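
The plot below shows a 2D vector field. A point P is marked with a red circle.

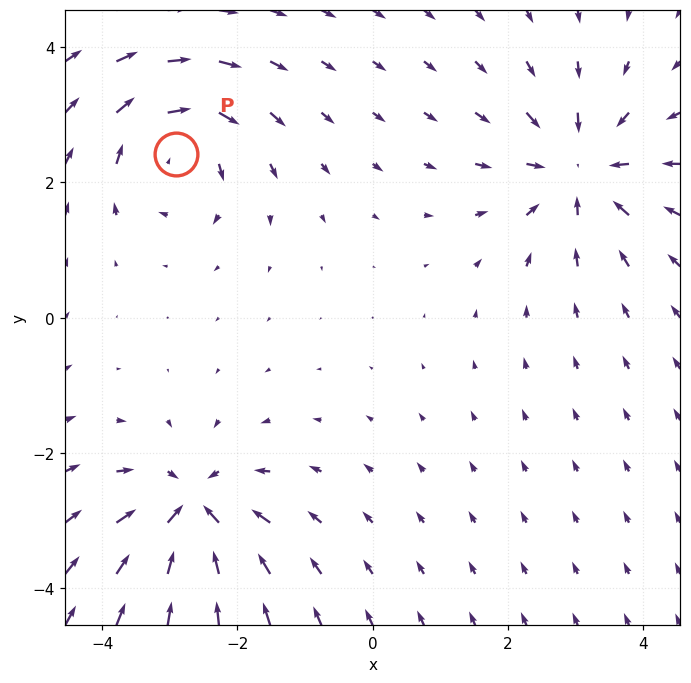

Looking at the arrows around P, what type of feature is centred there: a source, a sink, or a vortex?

At P (-2.9, 2.4) the arrows circulate clockwise. Divergence ≈0, curl about -6 — near-zero divergence with nonzero curl is a vortex.

vortex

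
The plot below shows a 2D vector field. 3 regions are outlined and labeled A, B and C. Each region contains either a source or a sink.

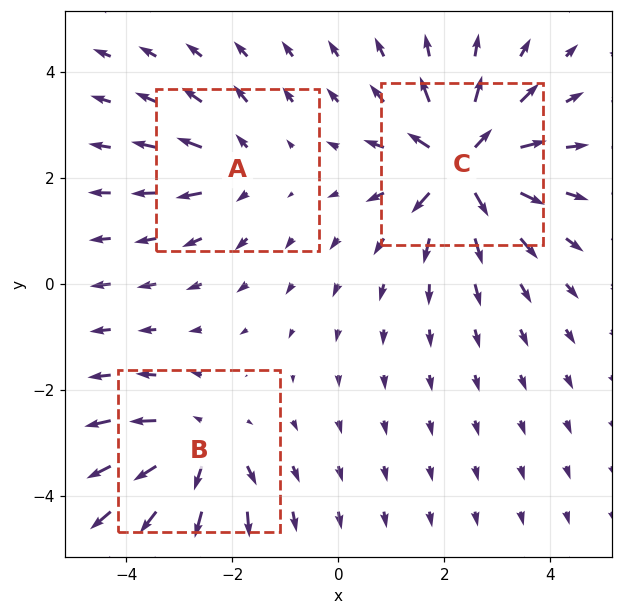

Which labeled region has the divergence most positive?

C

Divergence at each region's feature centre — A: about +3, B: about +4, C: about +6. Region C is most positive.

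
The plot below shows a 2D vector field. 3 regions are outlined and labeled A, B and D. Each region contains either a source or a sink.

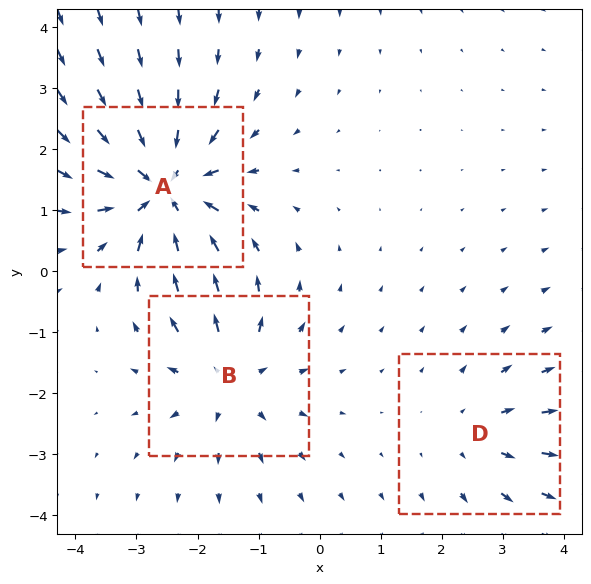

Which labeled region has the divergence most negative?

A

Divergence at each region's feature centre — A: about -5, B: about +3, D: about +2. Region A is most negative.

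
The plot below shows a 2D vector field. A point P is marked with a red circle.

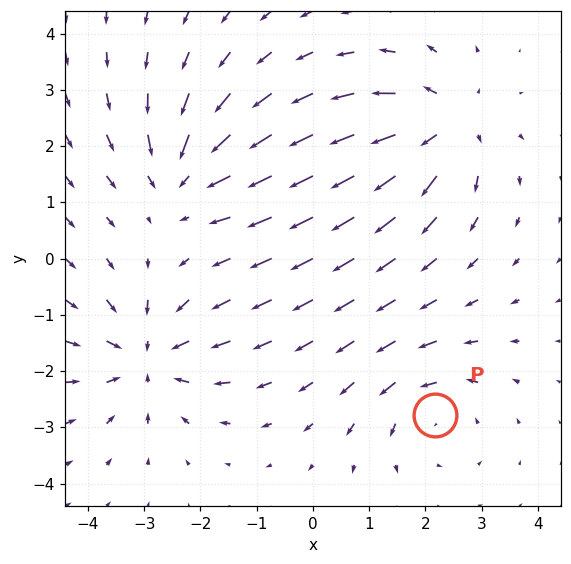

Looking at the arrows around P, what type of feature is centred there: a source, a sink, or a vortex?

At P (2.2, -2.8) the arrows circulate counterclockwise. Divergence ≈0, curl about +3 — near-zero divergence with nonzero curl is a vortex.

vortex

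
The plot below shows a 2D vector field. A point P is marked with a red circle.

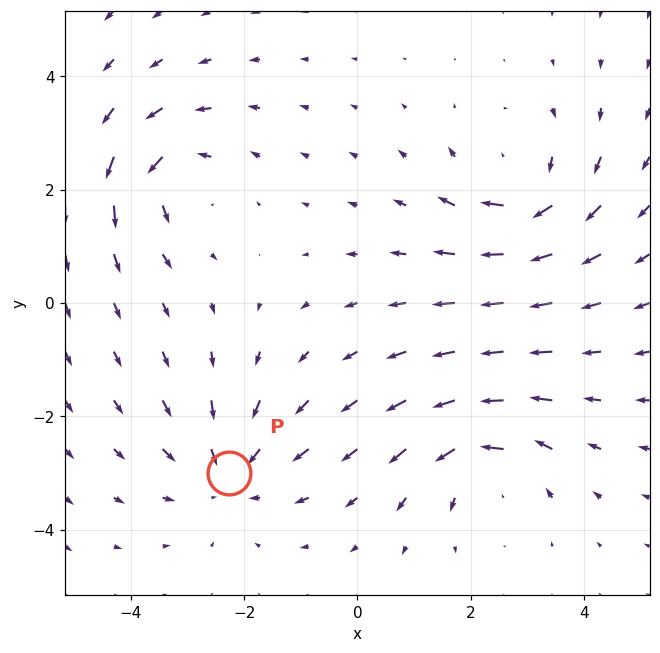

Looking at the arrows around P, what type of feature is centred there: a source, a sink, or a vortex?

sink

At P (-2.3, -3.0) the arrows converge inward. Divergence about -4, curl ≈0 — negative divergence with near-zero curl is a sink.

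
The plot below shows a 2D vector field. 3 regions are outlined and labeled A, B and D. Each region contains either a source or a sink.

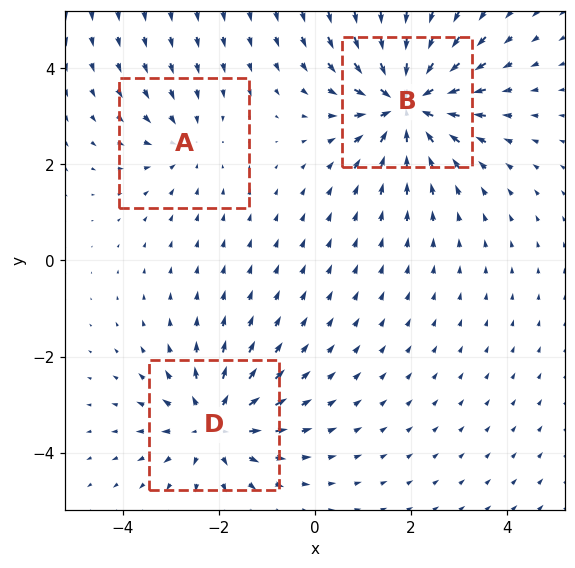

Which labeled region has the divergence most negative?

B

Divergence at each region's feature centre — A: about -2, B: about -5, D: about +4. Region B is most negative.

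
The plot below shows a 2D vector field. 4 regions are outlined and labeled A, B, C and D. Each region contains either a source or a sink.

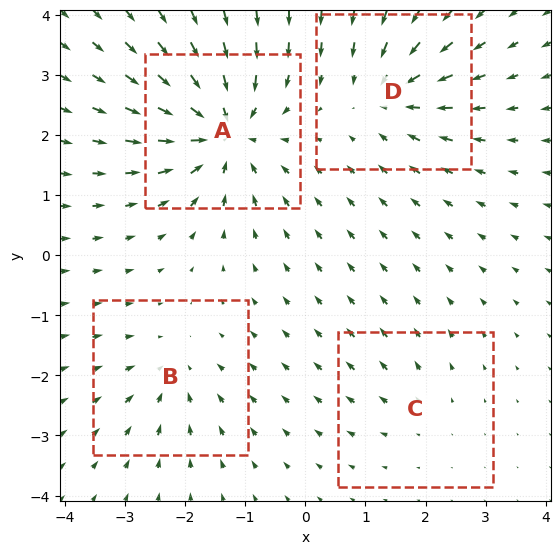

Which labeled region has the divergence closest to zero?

C

Divergence at each region's feature centre — A: about -8, B: about -4, C: about +2, D: about -5. Region C is closest to zero.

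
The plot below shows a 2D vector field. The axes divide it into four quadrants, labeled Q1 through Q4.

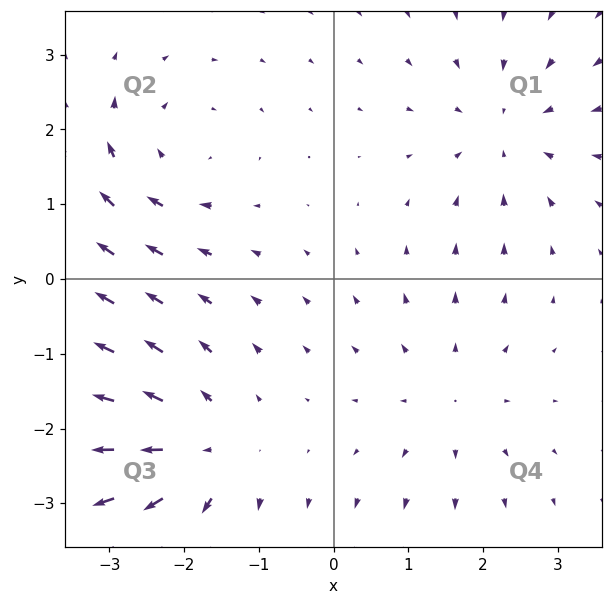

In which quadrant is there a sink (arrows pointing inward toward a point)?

The sink sits at approximately (2.3, 2.0), which lies in quadrant Q1. The divergence there is about -3, negative as expected for a sink.

Q1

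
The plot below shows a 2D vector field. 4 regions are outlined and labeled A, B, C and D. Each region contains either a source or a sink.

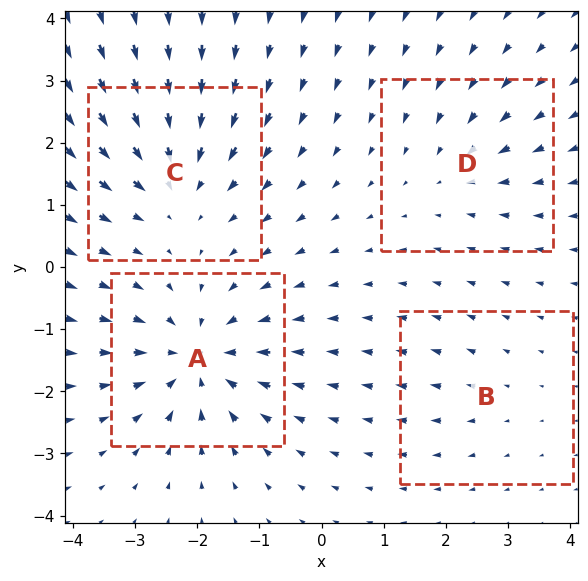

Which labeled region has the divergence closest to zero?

Divergence at each region's feature centre — A: about -7, B: about +2, C: about -5, D: about -3. Region B is closest to zero.

B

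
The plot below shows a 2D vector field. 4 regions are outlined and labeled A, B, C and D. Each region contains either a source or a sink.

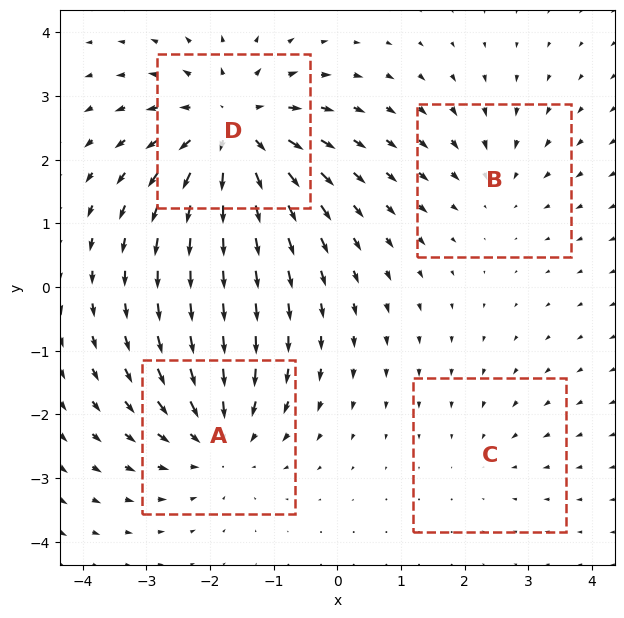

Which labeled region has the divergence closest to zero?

Divergence at each region's feature centre — A: about -5, B: about -3, C: about -2, D: about +7. Region C is closest to zero.

C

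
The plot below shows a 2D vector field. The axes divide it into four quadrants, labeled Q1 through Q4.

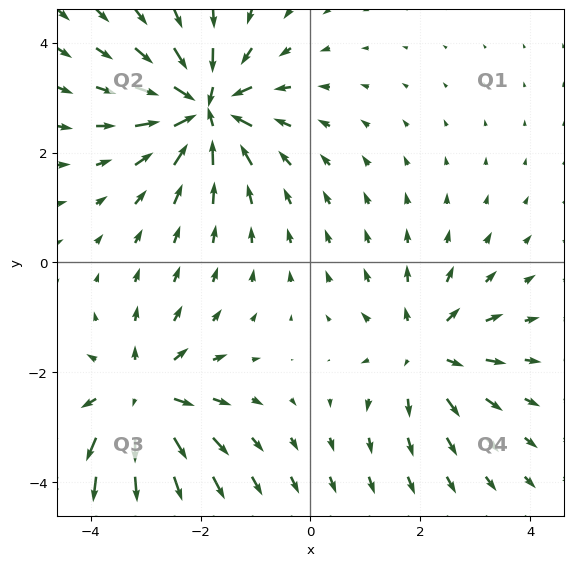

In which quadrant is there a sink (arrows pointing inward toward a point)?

Q2

The sink sits at approximately (-1.9, 2.8), which lies in quadrant Q2. The divergence there is about -6, negative as expected for a sink.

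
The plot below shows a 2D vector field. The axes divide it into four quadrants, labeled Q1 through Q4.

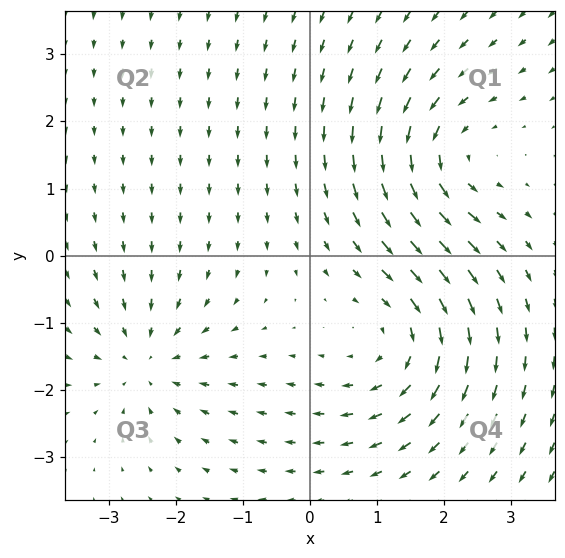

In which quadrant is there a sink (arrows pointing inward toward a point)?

Q3

The sink sits at approximately (-2.4, -1.6), which lies in quadrant Q3. The divergence there is about -4, negative as expected for a sink.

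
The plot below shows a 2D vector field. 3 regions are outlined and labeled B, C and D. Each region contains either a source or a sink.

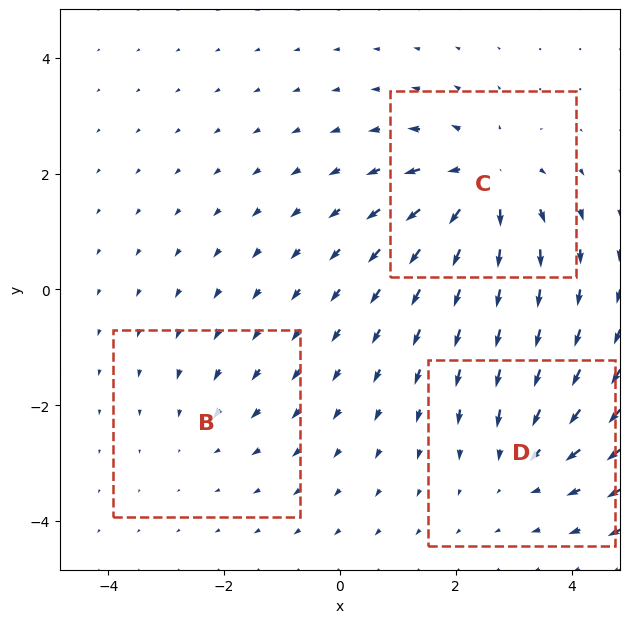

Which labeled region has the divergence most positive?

Divergence at each region's feature centre — B: about -2, C: about +5, D: about -3. Region C is most positive.

C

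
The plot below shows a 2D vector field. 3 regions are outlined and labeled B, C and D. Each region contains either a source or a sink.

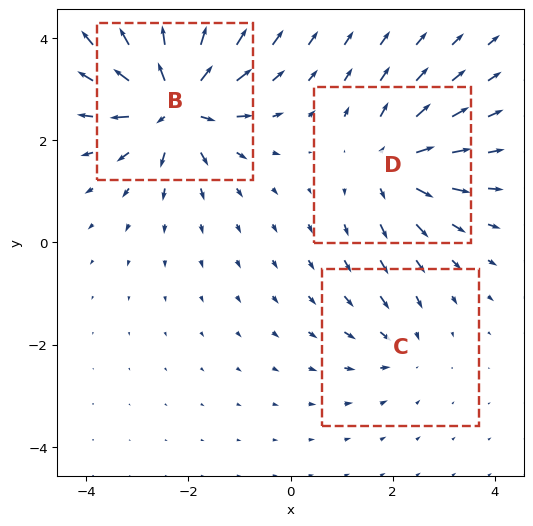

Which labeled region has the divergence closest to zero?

C

Divergence at each region's feature centre — B: about +6, C: about -2, D: about +4. Region C is closest to zero.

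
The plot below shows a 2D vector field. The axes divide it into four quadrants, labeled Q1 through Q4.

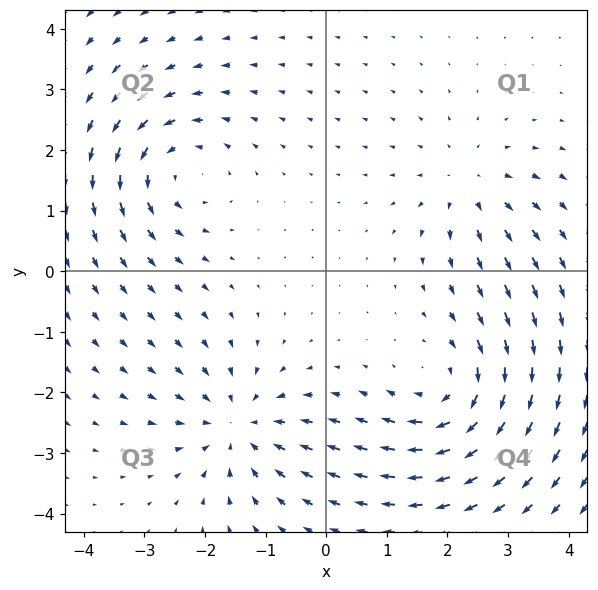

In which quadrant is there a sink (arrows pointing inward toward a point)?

Q3

The sink sits at approximately (-1.5, -2.6), which lies in quadrant Q3. The divergence there is about -4, negative as expected for a sink.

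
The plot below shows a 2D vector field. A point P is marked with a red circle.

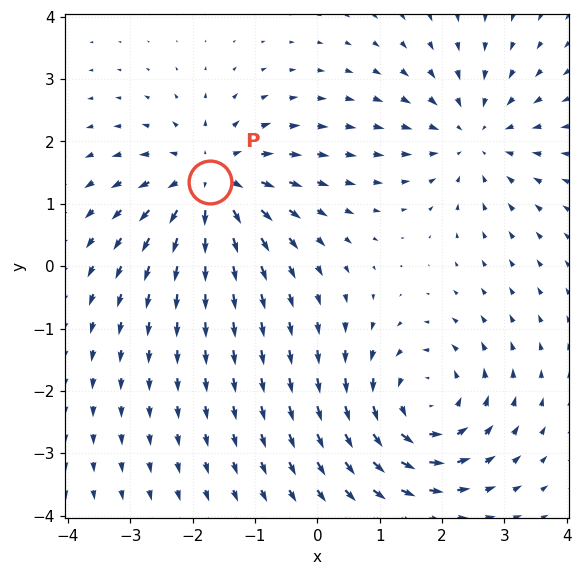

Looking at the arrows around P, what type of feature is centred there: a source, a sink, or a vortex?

At P (-1.7, 1.4) the arrows spread outward. Divergence about +4, curl ≈0 — positive divergence with near-zero curl is a source.

source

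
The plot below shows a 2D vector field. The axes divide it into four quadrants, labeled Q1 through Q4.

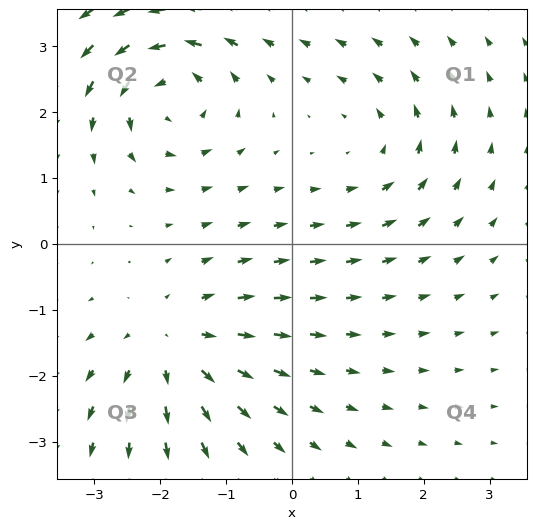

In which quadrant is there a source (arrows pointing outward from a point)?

Q3

The source sits at approximately (-1.8, -1.5), which lies in quadrant Q3. The divergence there is about +3, positive as expected for a source.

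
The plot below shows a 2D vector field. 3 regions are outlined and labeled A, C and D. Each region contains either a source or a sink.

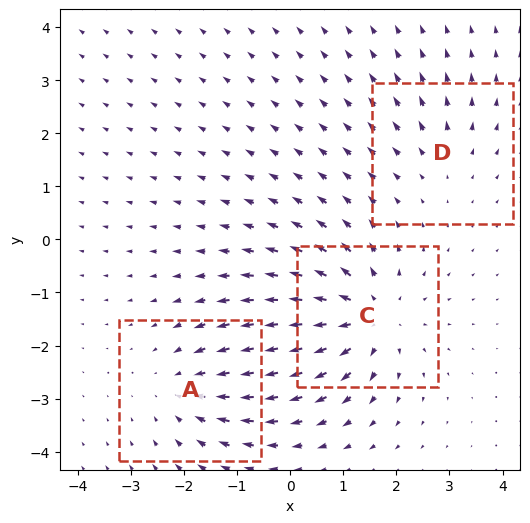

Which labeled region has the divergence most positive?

C

Divergence at each region's feature centre — A: about -3, C: about +4, D: about +2. Region C is most positive.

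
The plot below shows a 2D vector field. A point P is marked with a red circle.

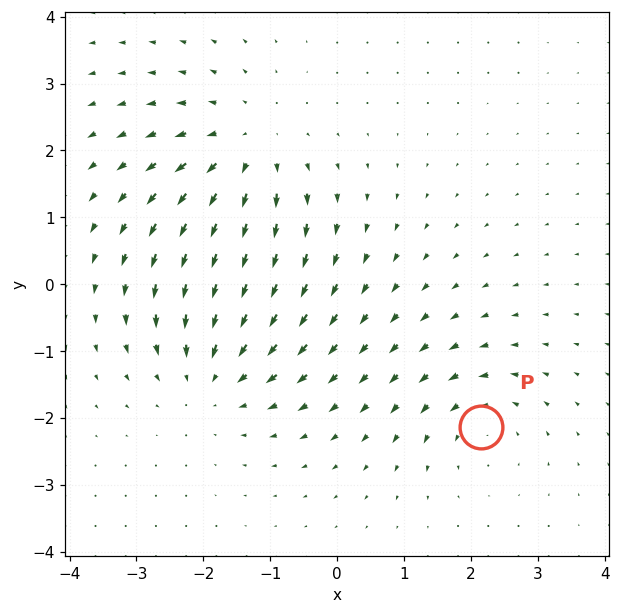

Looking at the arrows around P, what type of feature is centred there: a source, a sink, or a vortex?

vortex

At P (2.1, -2.1) the arrows circulate counterclockwise. Divergence ≈0, curl about +3 — near-zero divergence with nonzero curl is a vortex.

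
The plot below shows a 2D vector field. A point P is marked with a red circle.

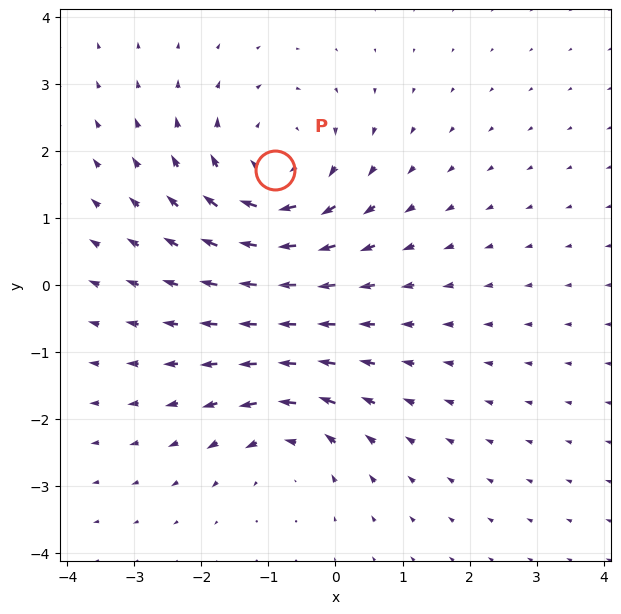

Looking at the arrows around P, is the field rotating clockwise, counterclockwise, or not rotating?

clockwise

Near P at (-0.9, 1.7) the arrows circulate clockwise. The curl (z-component) there is about -4; negative curl means clockwise rotation.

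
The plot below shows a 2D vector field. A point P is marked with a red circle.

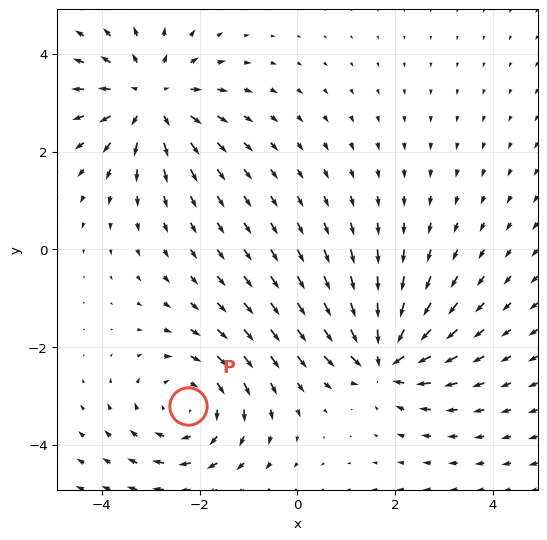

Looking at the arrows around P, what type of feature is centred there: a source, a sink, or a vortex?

At P (-2.2, -3.2) the arrows circulate clockwise. Divergence ≈0, curl about -4 — near-zero divergence with nonzero curl is a vortex.

vortex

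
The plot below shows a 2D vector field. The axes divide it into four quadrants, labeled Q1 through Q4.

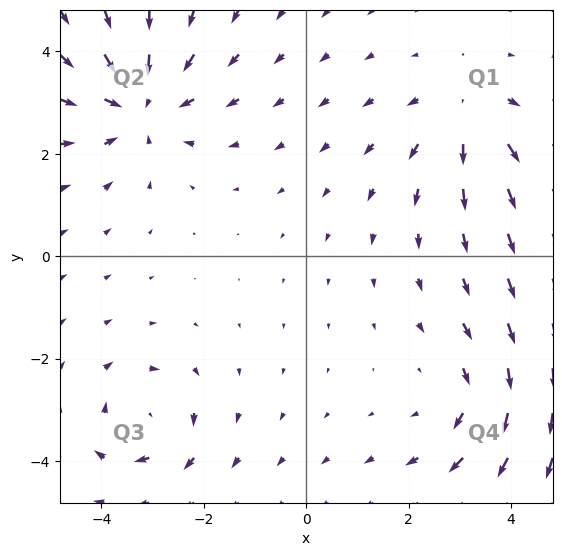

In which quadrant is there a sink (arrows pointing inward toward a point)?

Q2

The sink sits at approximately (-3.2, 3.0), which lies in quadrant Q2. The divergence there is about -4, negative as expected for a sink.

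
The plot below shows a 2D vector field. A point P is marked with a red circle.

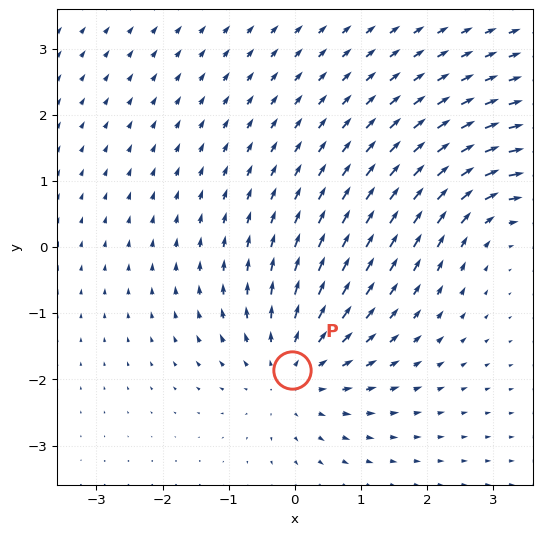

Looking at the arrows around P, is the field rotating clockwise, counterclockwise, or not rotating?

Near P at (-0.0, -1.9) the arrows show no circulation. The curl there is ≈0.

not rotating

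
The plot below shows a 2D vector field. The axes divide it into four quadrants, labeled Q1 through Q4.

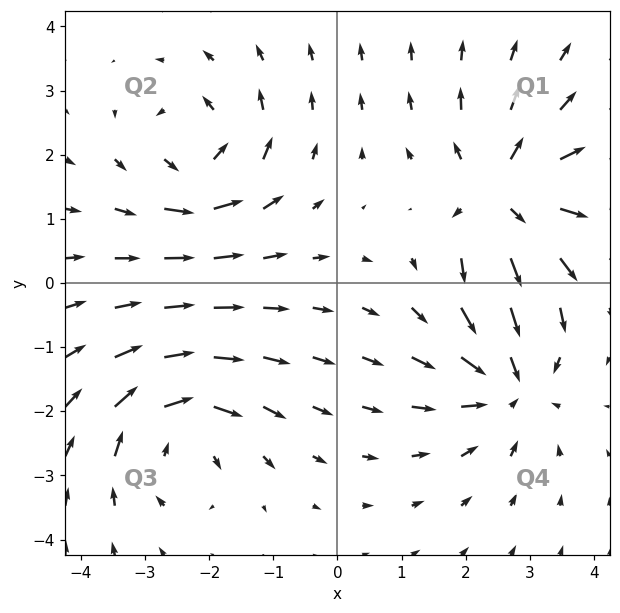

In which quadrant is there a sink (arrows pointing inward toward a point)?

The sink sits at approximately (2.7, -1.6), which lies in quadrant Q4. The divergence there is about -5, negative as expected for a sink.

Q4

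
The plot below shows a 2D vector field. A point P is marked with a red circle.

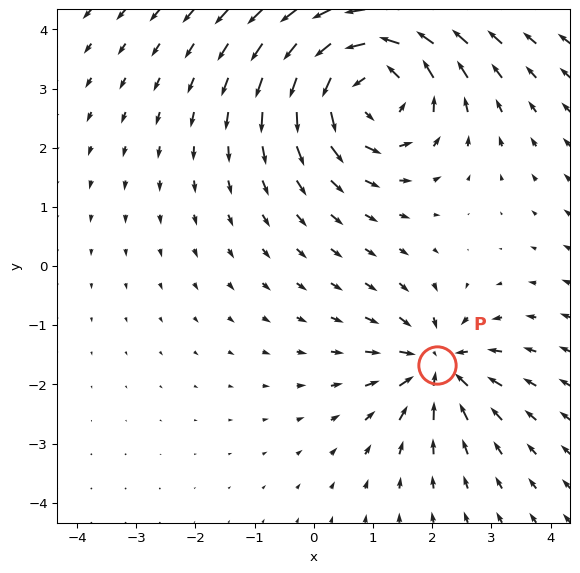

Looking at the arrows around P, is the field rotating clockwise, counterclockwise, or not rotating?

not rotating

Near P at (2.1, -1.7) the arrows show no circulation. The curl there is ≈0.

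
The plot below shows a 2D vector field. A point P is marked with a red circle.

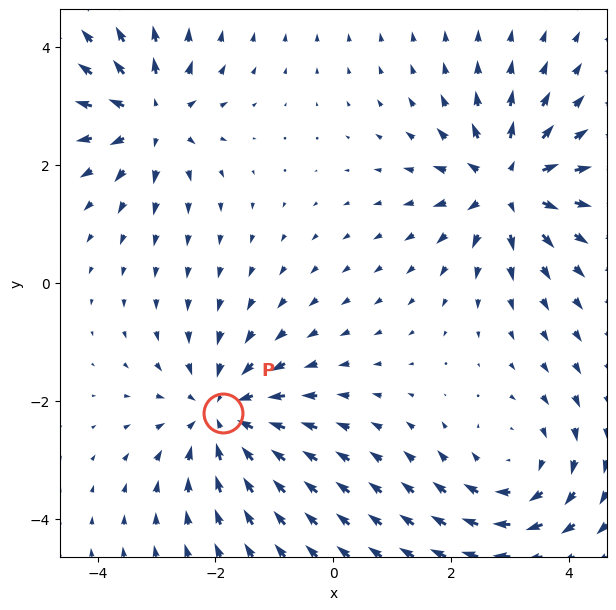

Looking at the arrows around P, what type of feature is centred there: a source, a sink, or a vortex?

sink

At P (-1.9, -2.2) the arrows converge inward. Divergence about -5, curl ≈0 — negative divergence with near-zero curl is a sink.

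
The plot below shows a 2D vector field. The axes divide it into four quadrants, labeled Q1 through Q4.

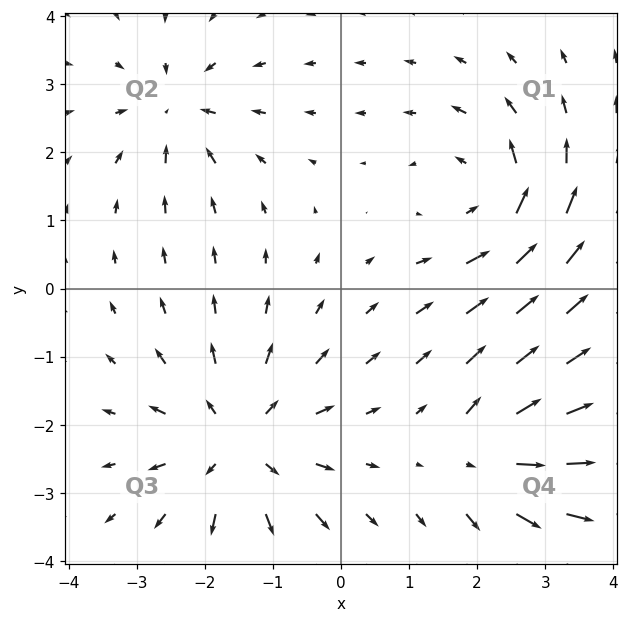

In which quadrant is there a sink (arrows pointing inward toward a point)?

Q2

The sink sits at approximately (-2.4, 2.6), which lies in quadrant Q2. The divergence there is about -4, negative as expected for a sink.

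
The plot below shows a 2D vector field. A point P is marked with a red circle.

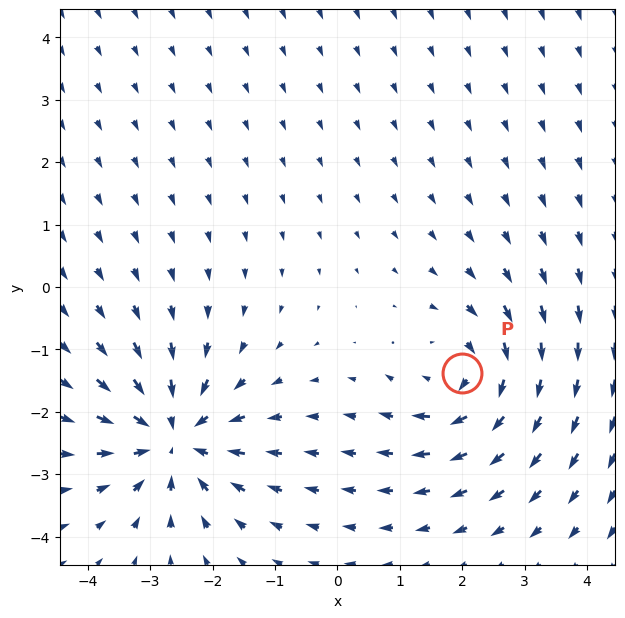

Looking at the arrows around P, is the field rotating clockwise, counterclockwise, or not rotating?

clockwise

Near P at (2.0, -1.4) the arrows circulate clockwise. The curl (z-component) there is about -4; negative curl means clockwise rotation.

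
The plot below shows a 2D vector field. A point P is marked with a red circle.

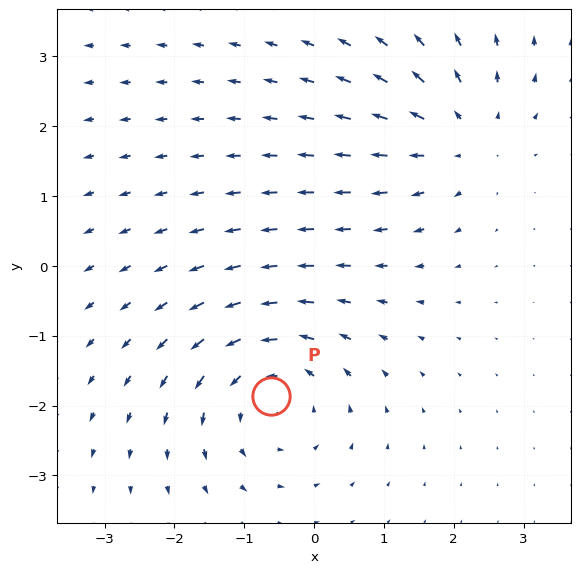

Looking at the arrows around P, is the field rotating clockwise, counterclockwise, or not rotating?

Near P at (-0.6, -1.9) the arrows circulate counterclockwise. The curl (z-component) there is about +3; positive curl means counterclockwise rotation.

counterclockwise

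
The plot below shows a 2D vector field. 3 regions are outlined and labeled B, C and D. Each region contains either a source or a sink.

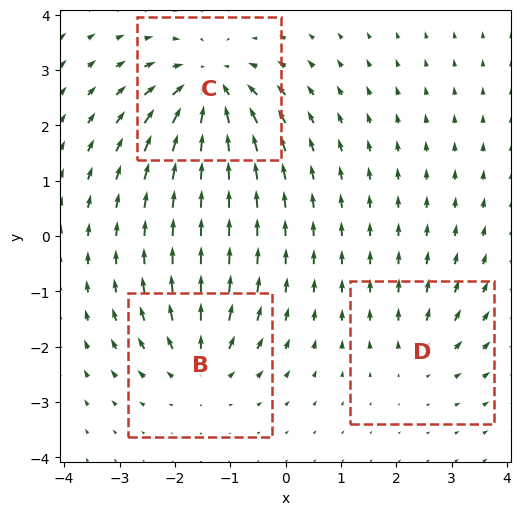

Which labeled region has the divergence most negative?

Divergence at each region's feature centre — B: about +4, C: about -6, D: about +2. Region C is most negative.

C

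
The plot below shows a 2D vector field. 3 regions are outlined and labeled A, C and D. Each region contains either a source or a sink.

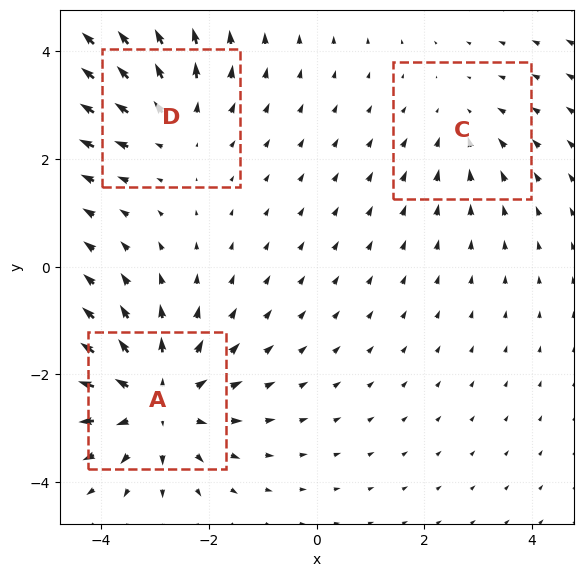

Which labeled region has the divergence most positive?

A

Divergence at each region's feature centre — A: about +4, C: about -2, D: about +3. Region A is most positive.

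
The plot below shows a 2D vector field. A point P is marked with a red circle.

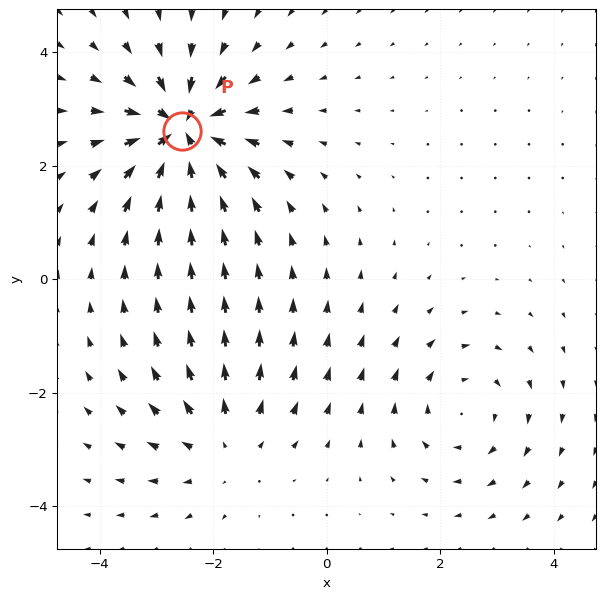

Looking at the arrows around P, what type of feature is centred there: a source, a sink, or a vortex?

sink

At P (-2.5, 2.6) the arrows converge inward. Divergence about -6, curl ≈0 — negative divergence with near-zero curl is a sink.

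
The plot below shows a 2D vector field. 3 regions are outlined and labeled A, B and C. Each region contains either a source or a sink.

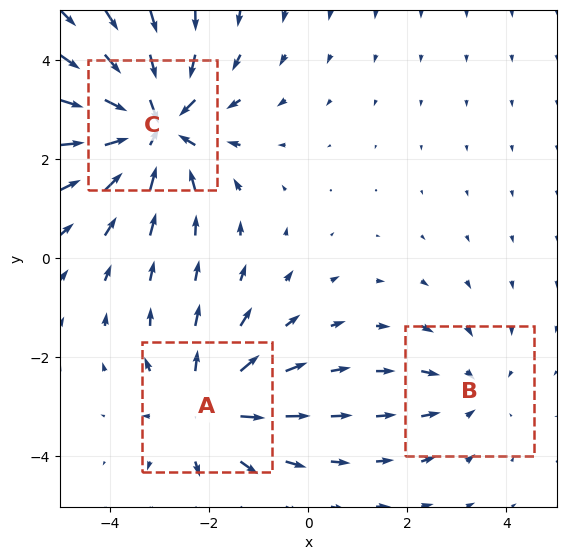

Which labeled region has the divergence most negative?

Divergence at each region's feature centre — A: about +3, B: about -2, C: about -4. Region C is most negative.

C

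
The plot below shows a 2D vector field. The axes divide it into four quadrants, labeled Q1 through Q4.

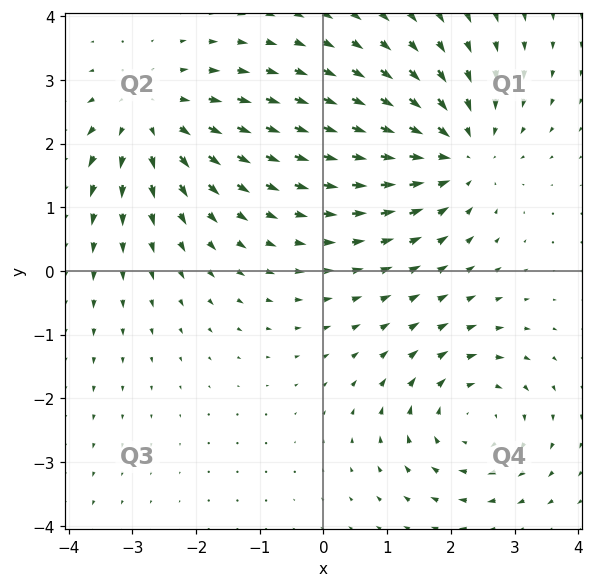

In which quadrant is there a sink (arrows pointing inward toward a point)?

Q1

The sink sits at approximately (2.1, 1.9), which lies in quadrant Q1. The divergence there is about -3, negative as expected for a sink.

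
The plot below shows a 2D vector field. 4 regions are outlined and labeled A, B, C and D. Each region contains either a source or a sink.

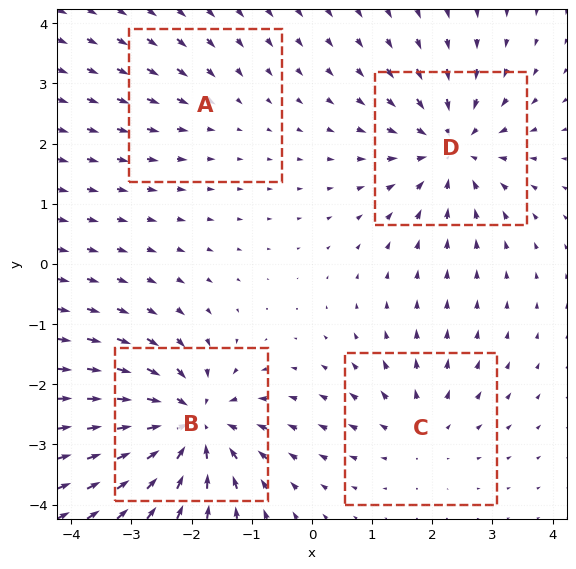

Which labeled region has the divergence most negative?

Divergence at each region's feature centre — A: about -2, B: about -7, C: about +3, D: about -6. Region B is most negative.

B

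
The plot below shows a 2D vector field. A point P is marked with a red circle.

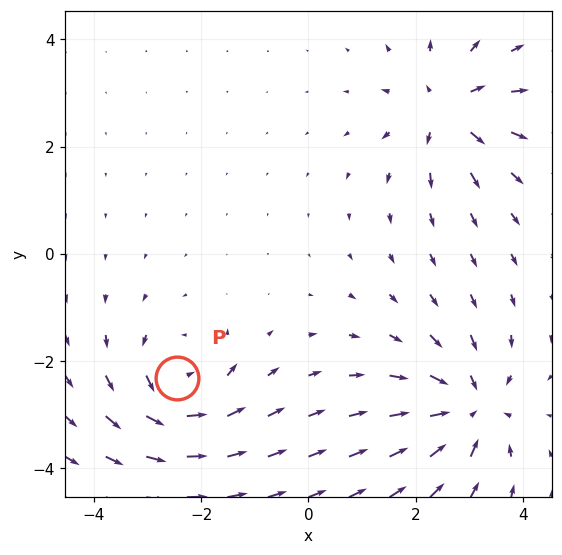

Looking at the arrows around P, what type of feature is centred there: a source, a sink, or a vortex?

vortex

At P (-2.5, -2.3) the arrows circulate counterclockwise. Divergence ≈0, curl about +4 — near-zero divergence with nonzero curl is a vortex.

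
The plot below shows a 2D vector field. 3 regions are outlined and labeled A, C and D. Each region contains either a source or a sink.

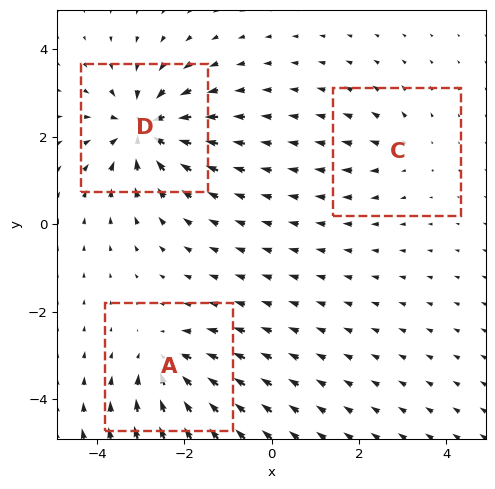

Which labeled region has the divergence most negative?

D

Divergence at each region's feature centre — A: about -4, C: about +2, D: about -6. Region D is most negative.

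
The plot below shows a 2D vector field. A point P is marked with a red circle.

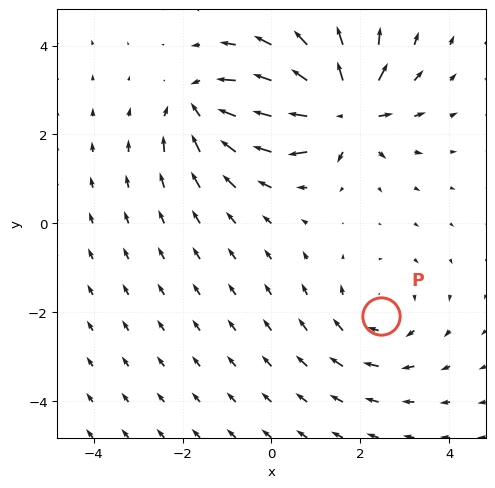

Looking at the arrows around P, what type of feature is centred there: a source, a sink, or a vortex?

vortex

At P (2.5, -2.1) the arrows circulate clockwise. Divergence ≈0, curl about -3 — near-zero divergence with nonzero curl is a vortex.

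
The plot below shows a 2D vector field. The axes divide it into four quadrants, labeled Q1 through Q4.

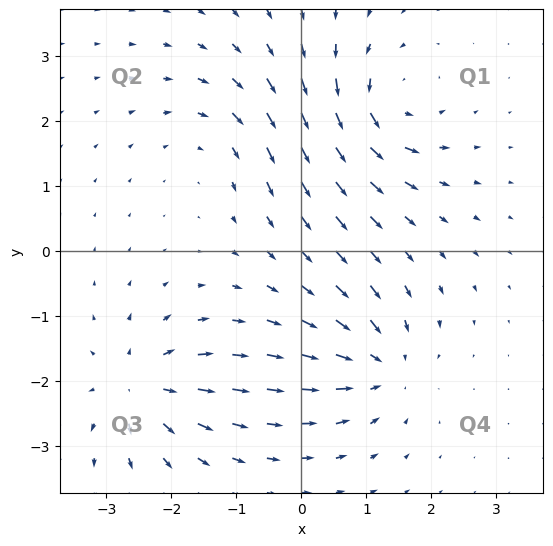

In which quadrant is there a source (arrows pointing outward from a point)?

The source sits at approximately (-2.5, -2.1), which lies in quadrant Q3. The divergence there is about +7, positive as expected for a source.

Q3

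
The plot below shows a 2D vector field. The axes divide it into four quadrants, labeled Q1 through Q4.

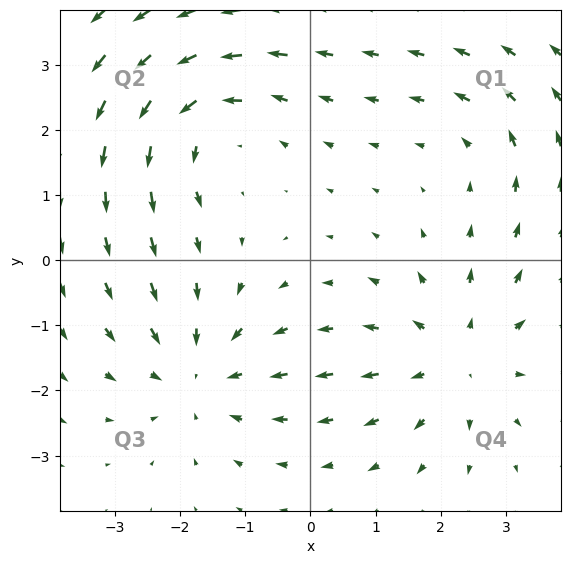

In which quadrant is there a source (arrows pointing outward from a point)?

Q4

The source sits at approximately (2.2, -1.5), which lies in quadrant Q4. The divergence there is about +4, positive as expected for a source.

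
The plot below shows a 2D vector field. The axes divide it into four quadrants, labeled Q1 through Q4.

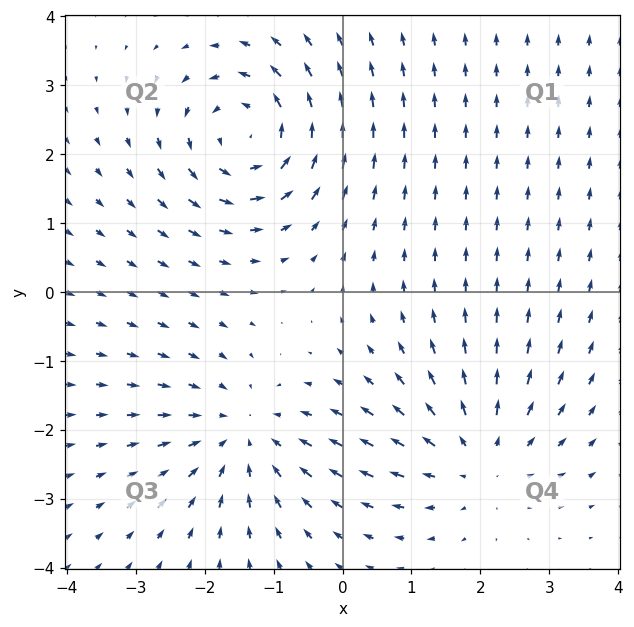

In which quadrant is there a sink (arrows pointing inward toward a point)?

The sink sits at approximately (-1.4, -2.1), which lies in quadrant Q3. The divergence there is about -4, negative as expected for a sink.

Q3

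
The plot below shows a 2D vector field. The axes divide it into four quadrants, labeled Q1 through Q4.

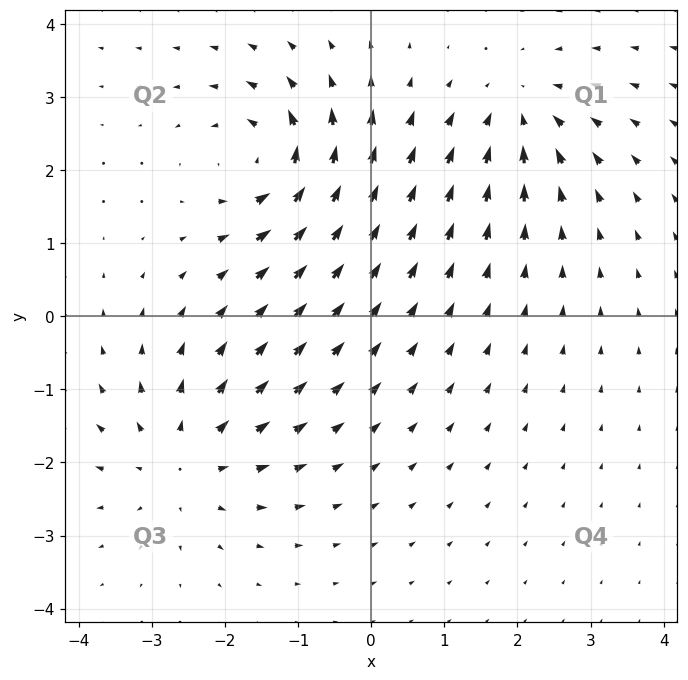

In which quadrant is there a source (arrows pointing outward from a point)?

Q3

The source sits at approximately (-2.6, -2.0), which lies in quadrant Q3. The divergence there is about +4, positive as expected for a source.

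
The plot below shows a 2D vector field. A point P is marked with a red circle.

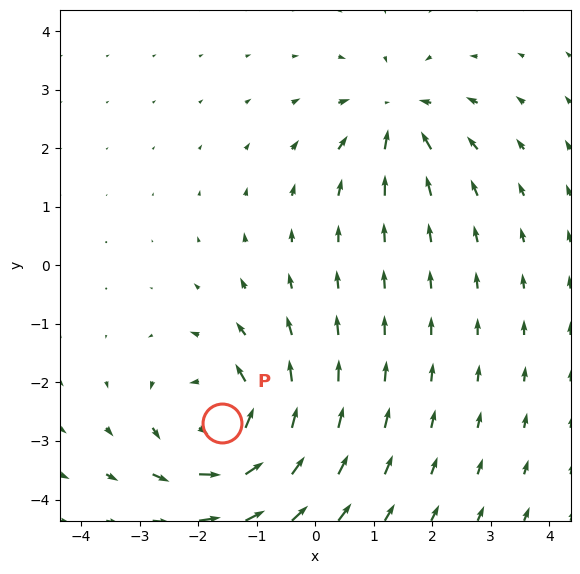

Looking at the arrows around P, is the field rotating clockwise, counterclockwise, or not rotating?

counterclockwise

Near P at (-1.6, -2.7) the arrows circulate counterclockwise. The curl (z-component) there is about +5; positive curl means counterclockwise rotation.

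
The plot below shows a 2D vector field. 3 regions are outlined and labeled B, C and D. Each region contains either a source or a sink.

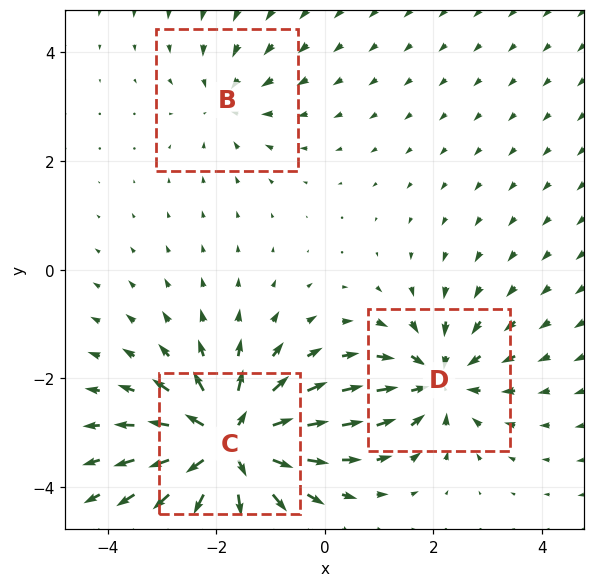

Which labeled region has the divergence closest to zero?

Divergence at each region's feature centre — B: about -2, C: about +6, D: about -4. Region B is closest to zero.

B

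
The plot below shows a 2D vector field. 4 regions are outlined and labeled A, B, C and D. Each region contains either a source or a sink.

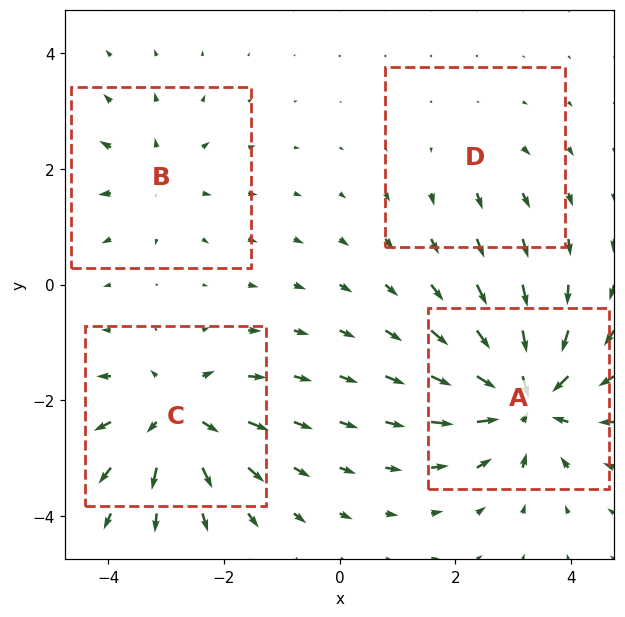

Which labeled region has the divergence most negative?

A

Divergence at each region's feature centre — A: about -8, B: about +4, C: about +6, D: about +2. Region A is most negative.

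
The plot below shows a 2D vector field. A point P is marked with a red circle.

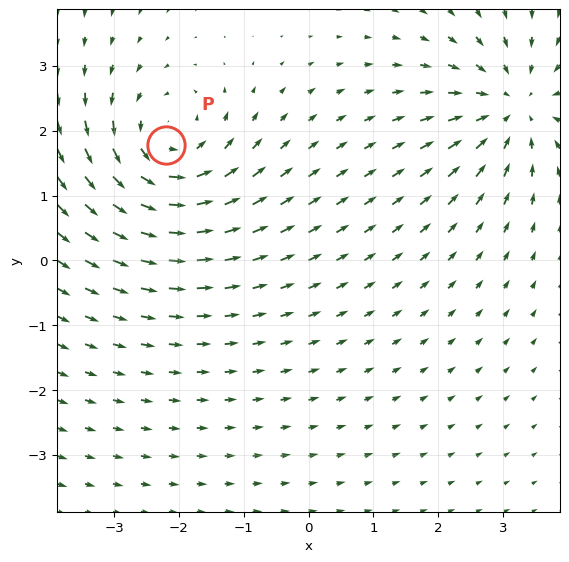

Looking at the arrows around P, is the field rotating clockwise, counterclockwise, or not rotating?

counterclockwise

Near P at (-2.2, 1.8) the arrows circulate counterclockwise. The curl (z-component) there is about +5; positive curl means counterclockwise rotation.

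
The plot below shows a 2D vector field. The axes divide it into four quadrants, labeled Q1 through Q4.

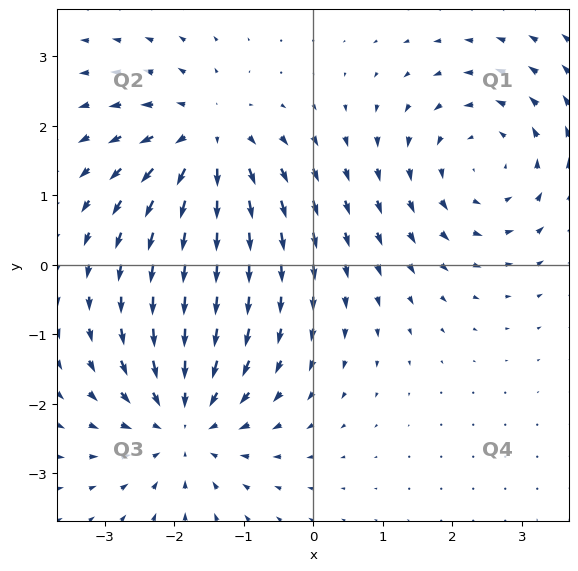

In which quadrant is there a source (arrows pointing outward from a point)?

Q2

The source sits at approximately (-1.5, 1.8), which lies in quadrant Q2. The divergence there is about +5, positive as expected for a source.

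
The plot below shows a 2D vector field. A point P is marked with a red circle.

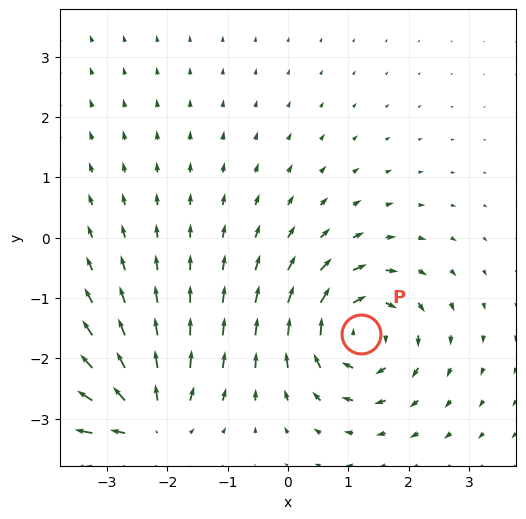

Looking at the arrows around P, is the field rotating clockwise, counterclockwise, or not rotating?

Near P at (1.2, -1.6) the arrows circulate clockwise. The curl (z-component) there is about -5; negative curl means clockwise rotation.

clockwise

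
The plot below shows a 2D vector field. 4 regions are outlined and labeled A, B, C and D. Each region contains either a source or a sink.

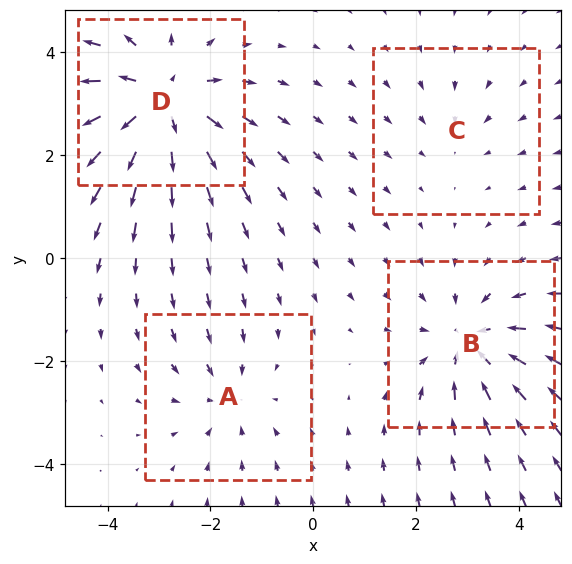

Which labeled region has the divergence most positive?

D

Divergence at each region's feature centre — A: about -3, B: about -5, C: about -2, D: about +6. Region D is most positive.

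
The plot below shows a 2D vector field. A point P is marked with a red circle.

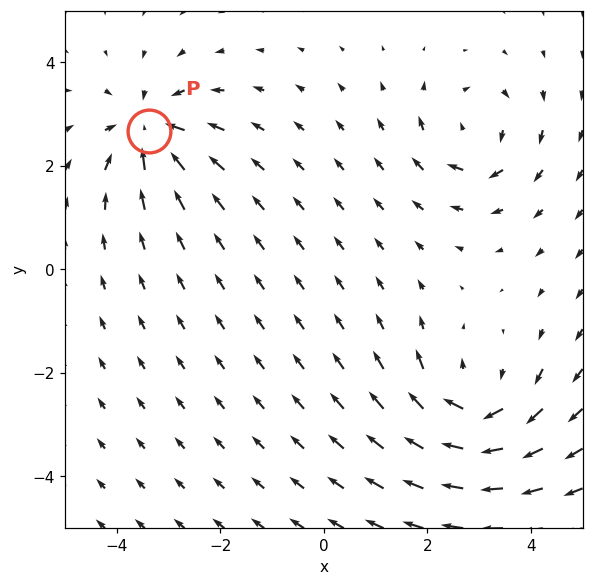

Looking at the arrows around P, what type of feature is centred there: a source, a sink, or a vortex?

sink

At P (-3.4, 2.7) the arrows converge inward. Divergence about -5, curl ≈0 — negative divergence with near-zero curl is a sink.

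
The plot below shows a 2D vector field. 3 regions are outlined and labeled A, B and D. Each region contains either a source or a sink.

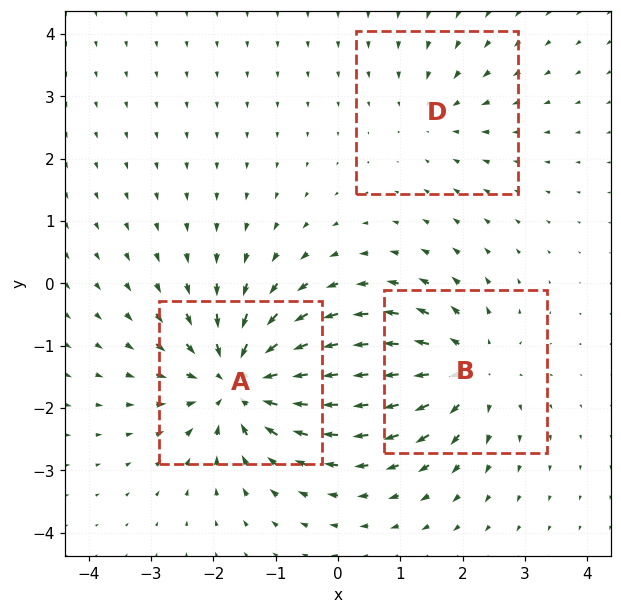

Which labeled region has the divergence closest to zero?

D

Divergence at each region's feature centre — A: about -5, B: about +4, D: about -2. Region D is closest to zero.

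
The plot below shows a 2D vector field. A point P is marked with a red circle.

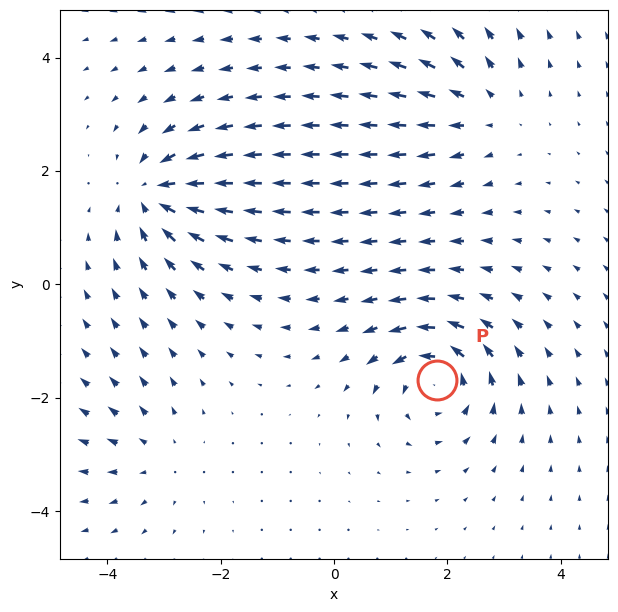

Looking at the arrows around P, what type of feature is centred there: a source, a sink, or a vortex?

At P (1.8, -1.7) the arrows circulate counterclockwise. Divergence ≈0, curl about +6 — near-zero divergence with nonzero curl is a vortex.

vortex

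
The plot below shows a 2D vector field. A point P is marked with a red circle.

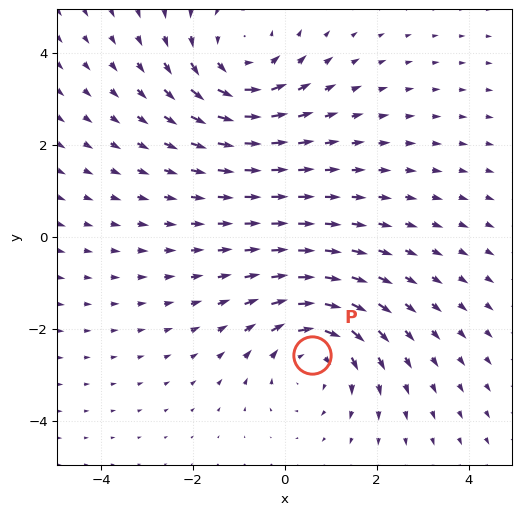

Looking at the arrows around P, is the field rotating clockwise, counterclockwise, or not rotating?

Near P at (0.6, -2.6) the arrows circulate clockwise. The curl (z-component) there is about -4; negative curl means clockwise rotation.

clockwise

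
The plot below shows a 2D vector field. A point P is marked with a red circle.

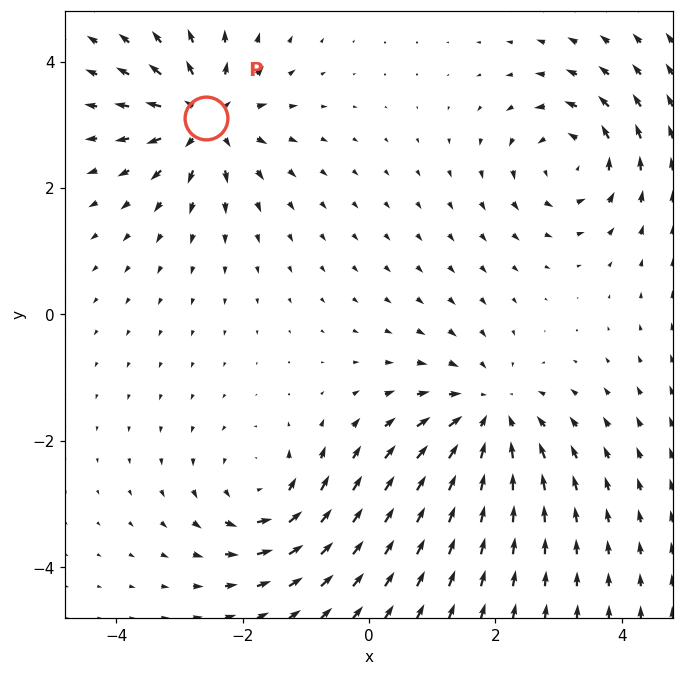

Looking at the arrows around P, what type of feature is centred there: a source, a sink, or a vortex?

source

At P (-2.6, 3.1) the arrows spread outward. Divergence about +6, curl ≈0 — positive divergence with near-zero curl is a source.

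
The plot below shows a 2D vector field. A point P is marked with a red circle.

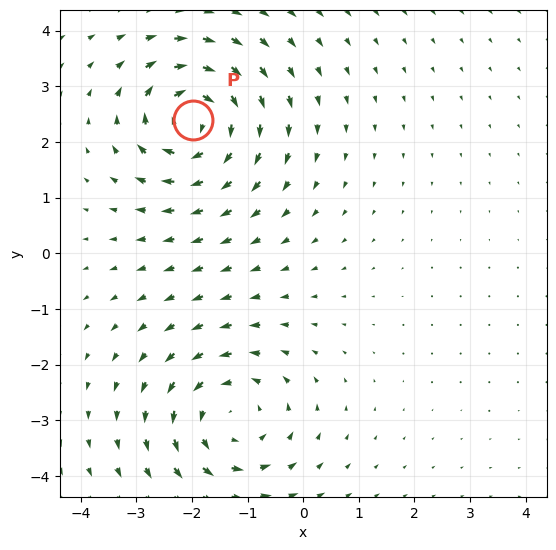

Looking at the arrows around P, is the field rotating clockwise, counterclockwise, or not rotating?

Near P at (-2.0, 2.4) the arrows circulate clockwise. The curl (z-component) there is about -7; negative curl means clockwise rotation.

clockwise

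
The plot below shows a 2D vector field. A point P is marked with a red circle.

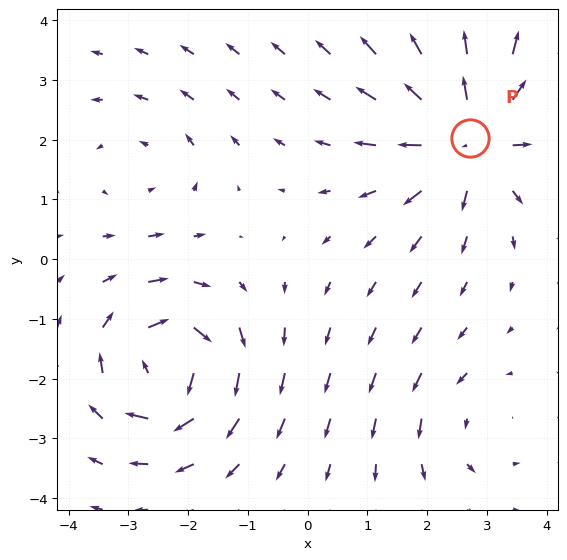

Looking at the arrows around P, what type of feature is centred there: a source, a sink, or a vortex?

source

At P (2.7, 2.0) the arrows spread outward. Divergence about +5, curl ≈0 — positive divergence with near-zero curl is a source.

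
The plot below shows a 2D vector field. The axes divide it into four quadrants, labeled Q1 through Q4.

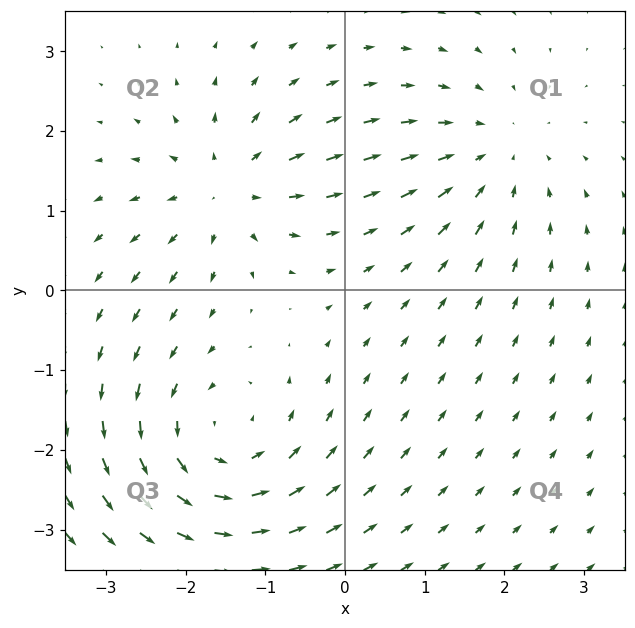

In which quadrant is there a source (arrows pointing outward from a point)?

The source sits at approximately (-1.5, 1.3), which lies in quadrant Q2. The divergence there is about +4, positive as expected for a source.

Q2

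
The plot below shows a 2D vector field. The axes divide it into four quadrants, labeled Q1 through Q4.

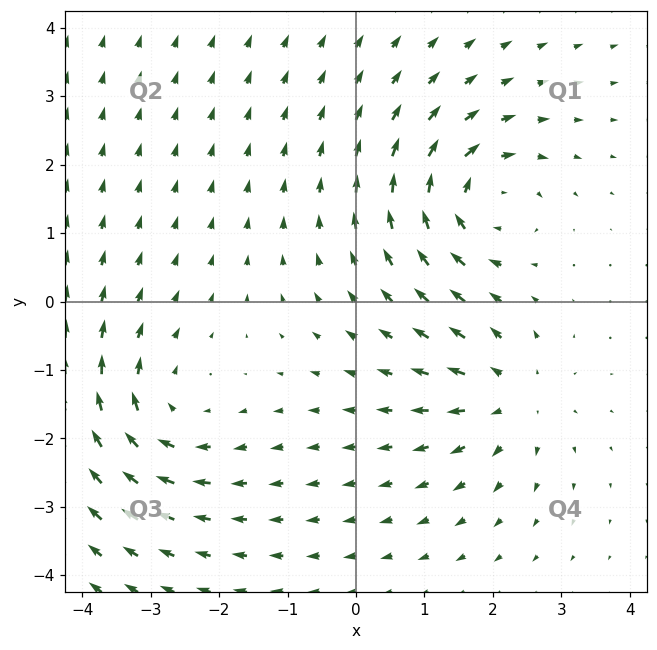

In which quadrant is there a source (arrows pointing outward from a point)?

Q4

The source sits at approximately (2.2, -1.4), which lies in quadrant Q4. The divergence there is about +5, positive as expected for a source.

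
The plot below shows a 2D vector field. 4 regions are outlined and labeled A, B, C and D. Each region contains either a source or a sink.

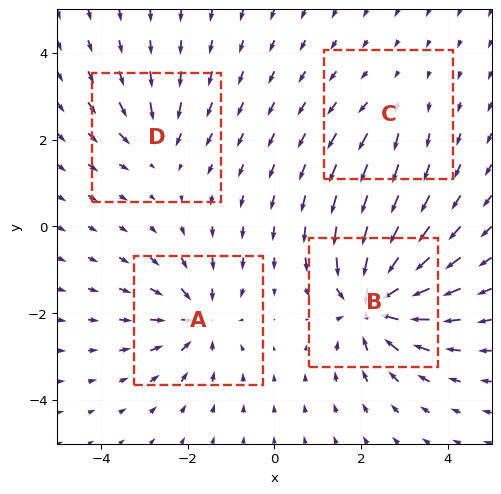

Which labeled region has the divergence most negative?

B

Divergence at each region's feature centre — A: about -6, B: about -9, C: about +3, D: about -4. Region B is most negative.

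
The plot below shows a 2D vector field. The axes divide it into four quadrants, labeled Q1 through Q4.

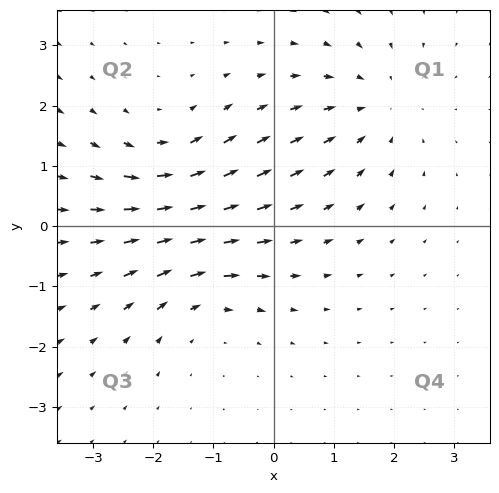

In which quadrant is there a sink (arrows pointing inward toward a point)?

The sink sits at approximately (1.7, 2.0), which lies in quadrant Q1. The divergence there is about -4, negative as expected for a sink.

Q1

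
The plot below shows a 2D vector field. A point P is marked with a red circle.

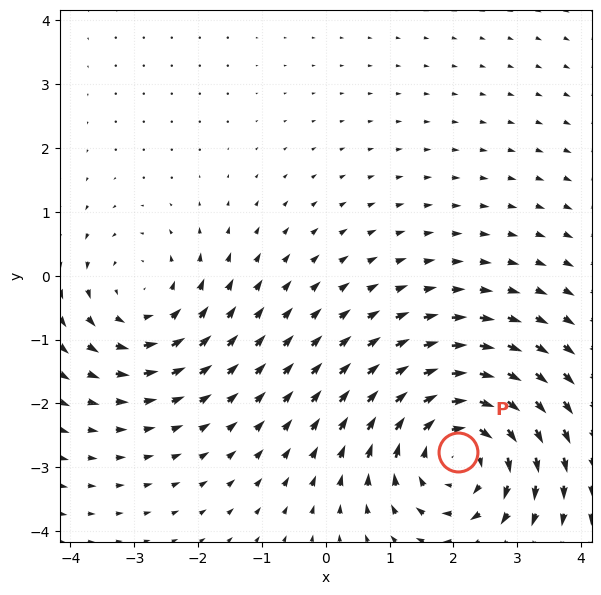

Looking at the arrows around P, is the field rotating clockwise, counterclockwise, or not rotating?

Near P at (2.1, -2.8) the arrows circulate clockwise. The curl (z-component) there is about -4; negative curl means clockwise rotation.

clockwise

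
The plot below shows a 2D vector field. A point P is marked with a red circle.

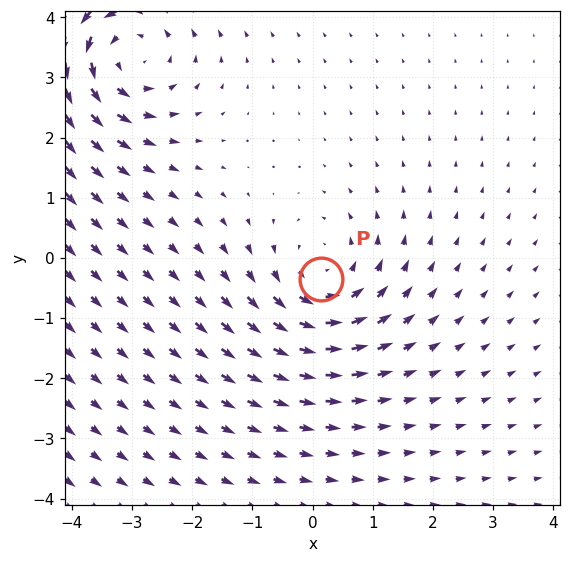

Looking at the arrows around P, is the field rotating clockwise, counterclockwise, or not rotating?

Near P at (0.1, -0.4) the arrows circulate counterclockwise. The curl (z-component) there is about +4; positive curl means counterclockwise rotation.

counterclockwise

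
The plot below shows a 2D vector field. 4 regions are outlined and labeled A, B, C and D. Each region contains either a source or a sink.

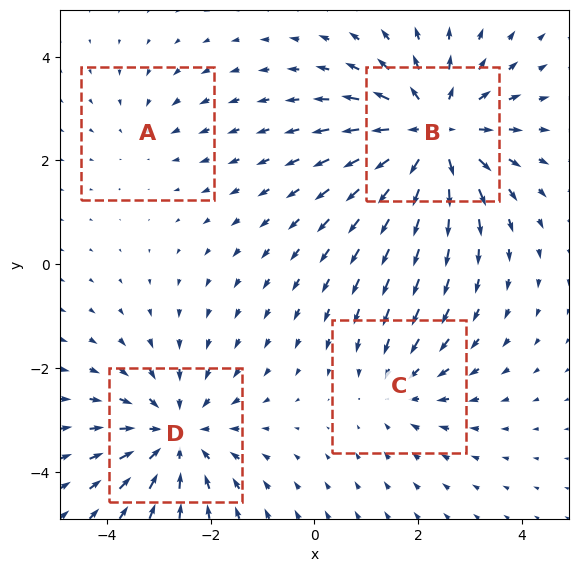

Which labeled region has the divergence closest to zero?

Divergence at each region's feature centre — A: about -2, B: about +6, C: about -3, D: about -4. Region A is closest to zero.

A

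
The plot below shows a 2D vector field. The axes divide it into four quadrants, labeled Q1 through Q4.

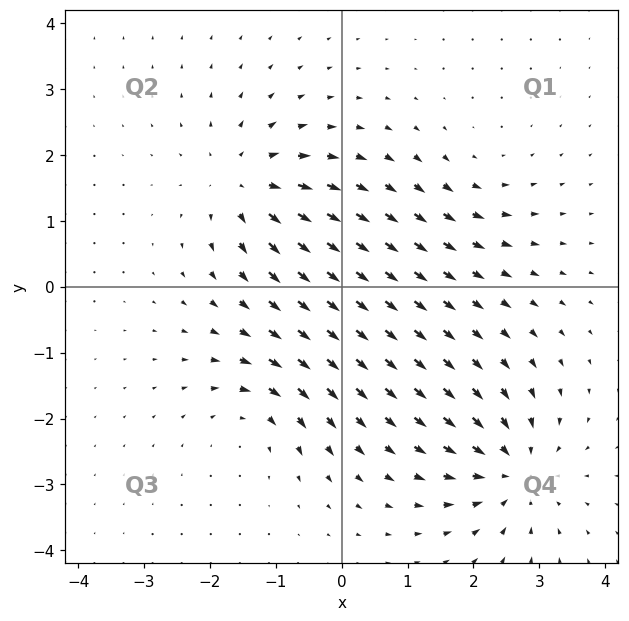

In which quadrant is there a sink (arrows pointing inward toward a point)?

The sink sits at approximately (2.6, -2.8), which lies in quadrant Q4. The divergence there is about -6, negative as expected for a sink.

Q4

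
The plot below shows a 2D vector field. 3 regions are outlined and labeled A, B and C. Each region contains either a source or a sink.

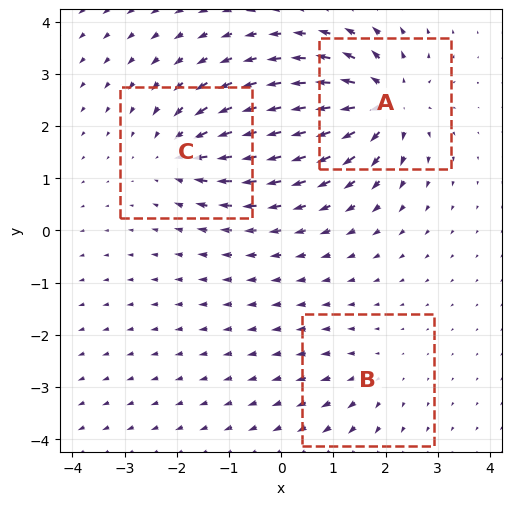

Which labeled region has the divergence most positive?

A

Divergence at each region's feature centre — A: about +6, B: about +2, C: about -4. Region A is most positive.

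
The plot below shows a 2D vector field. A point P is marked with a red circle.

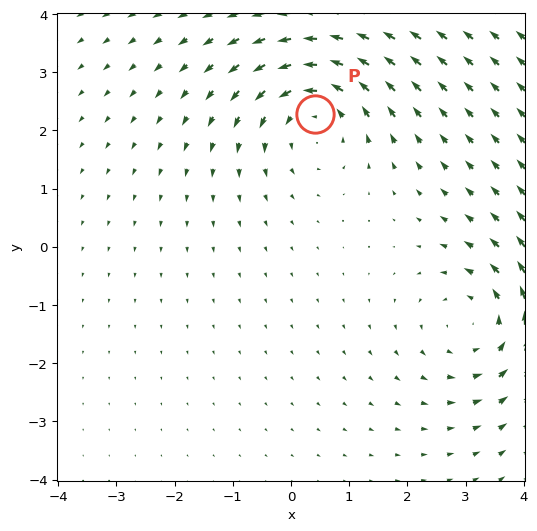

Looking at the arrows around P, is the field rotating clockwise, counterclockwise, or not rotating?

counterclockwise

Near P at (0.4, 2.3) the arrows circulate counterclockwise. The curl (z-component) there is about +3; positive curl means counterclockwise rotation.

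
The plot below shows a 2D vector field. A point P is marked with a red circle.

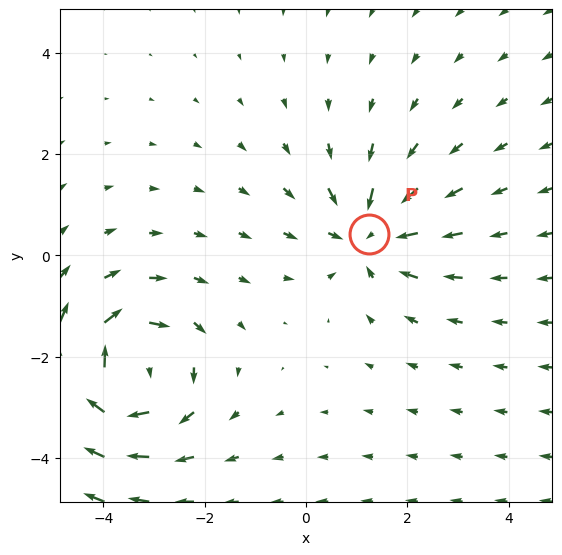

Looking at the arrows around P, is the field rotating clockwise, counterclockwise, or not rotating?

not rotating

Near P at (1.3, 0.4) the arrows show no circulation. The curl there is ≈0.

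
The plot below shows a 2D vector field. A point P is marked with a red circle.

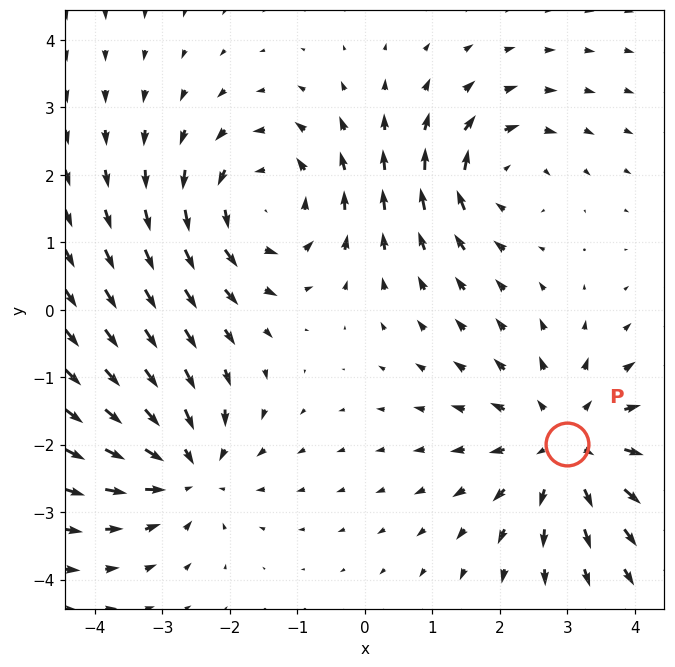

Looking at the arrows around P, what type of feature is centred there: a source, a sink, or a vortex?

At P (3.0, -2.0) the arrows spread outward. Divergence about +4, curl ≈0 — positive divergence with near-zero curl is a source.

source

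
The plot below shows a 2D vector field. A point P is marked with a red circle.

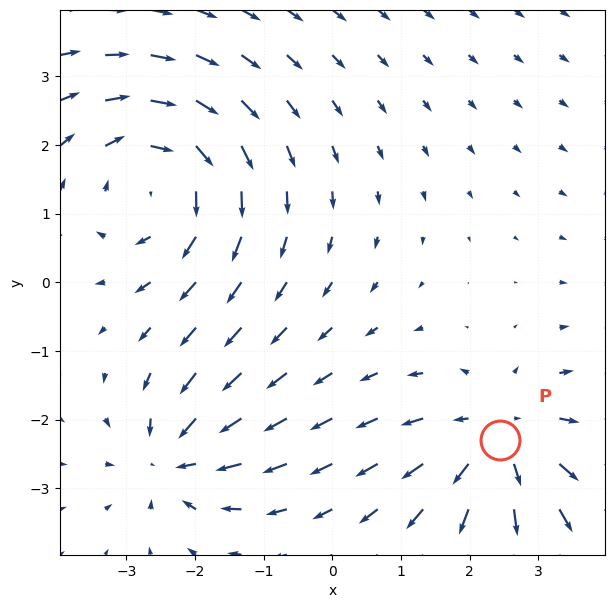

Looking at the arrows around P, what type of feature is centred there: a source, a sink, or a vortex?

At P (2.4, -2.3) the arrows spread outward. Divergence about +4, curl ≈0 — positive divergence with near-zero curl is a source.

source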